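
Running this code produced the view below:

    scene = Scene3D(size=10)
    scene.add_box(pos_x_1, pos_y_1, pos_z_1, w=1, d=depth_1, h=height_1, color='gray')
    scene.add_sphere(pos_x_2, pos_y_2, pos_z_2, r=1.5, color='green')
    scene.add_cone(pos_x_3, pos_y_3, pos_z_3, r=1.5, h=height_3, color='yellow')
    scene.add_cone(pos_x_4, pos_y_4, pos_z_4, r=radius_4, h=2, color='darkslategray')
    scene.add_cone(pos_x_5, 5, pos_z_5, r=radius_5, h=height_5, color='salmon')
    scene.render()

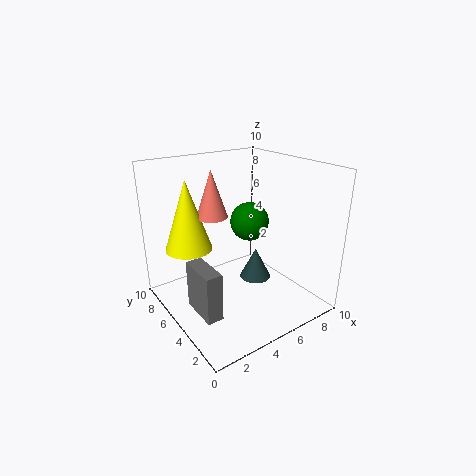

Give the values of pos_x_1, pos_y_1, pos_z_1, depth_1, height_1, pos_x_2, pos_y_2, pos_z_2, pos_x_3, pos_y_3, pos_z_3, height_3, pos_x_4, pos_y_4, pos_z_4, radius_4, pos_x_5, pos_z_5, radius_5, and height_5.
pos_x_1 = 0.5; pos_y_1 = 1.5; pos_z_1 = 2; depth_1 = 2.5; height_1 = 3; pos_x_2 = 7.5; pos_y_2 = 7; pos_z_2 = 5; pos_x_3 = 1.5; pos_y_3 = 5.5; pos_z_3 = 5; height_3 = 4.5; pos_x_4 = 5; pos_y_4 = 3; pos_z_4 = 3; radius_4 = 1; pos_x_5 = 3; pos_z_5 = 7; radius_5 = 1; height_5 = 3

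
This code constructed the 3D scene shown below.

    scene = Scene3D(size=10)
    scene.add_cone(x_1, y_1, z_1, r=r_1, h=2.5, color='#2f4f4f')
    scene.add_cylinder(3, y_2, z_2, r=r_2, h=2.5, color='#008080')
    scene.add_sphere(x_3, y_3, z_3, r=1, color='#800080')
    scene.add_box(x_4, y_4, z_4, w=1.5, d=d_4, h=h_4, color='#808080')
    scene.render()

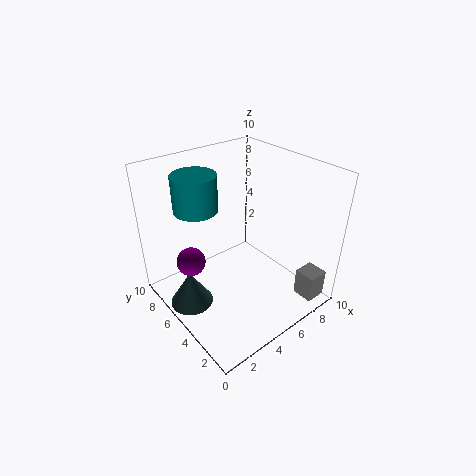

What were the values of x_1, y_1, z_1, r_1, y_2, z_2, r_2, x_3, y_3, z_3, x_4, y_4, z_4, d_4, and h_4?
x_1 = 1.5; y_1 = 6; z_1 = 0.5; r_1 = 1.5; y_2 = 7; z_2 = 7; r_2 = 1.5; x_3 = 2; y_3 = 6.5; z_3 = 3.5; x_4 = 8; y_4 = 0.5; z_4 = 0.5; d_4 = 1.5; h_4 = 2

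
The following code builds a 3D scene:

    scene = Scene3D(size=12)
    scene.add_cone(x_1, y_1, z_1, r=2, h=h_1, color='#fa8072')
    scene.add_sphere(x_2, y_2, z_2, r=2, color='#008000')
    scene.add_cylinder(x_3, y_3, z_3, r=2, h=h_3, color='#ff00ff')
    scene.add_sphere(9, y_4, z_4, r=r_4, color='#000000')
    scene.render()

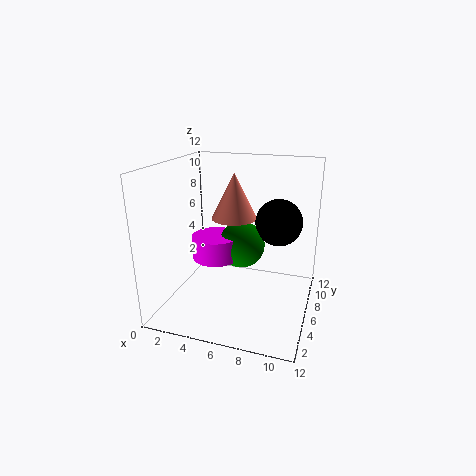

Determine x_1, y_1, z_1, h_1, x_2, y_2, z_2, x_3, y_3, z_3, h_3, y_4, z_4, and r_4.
x_1 = 5, y_1 = 8, z_1 = 7, h_1 = 4, x_2 = 6, y_2 = 7, z_2 = 5, x_3 = 4, y_3 = 6, z_3 = 4, h_3 = 2, y_4 = 8, z_4 = 7, r_4 = 2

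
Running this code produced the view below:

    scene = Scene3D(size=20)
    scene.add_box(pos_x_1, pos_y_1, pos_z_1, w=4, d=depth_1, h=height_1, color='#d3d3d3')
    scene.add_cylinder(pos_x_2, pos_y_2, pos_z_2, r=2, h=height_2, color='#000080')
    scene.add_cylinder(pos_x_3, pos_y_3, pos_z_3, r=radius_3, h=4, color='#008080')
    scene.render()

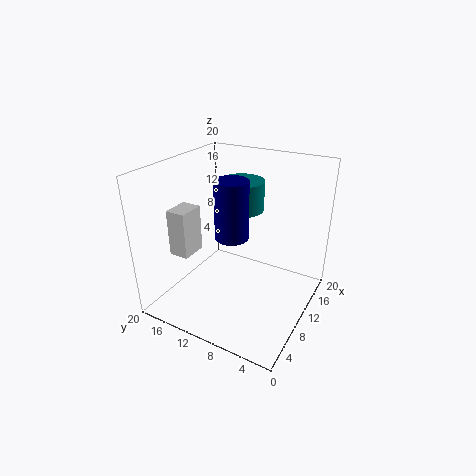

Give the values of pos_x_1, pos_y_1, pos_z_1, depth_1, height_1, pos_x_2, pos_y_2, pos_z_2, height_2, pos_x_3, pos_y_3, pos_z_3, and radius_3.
pos_x_1 = 7, pos_y_1 = 17, pos_z_1 = 6, depth_1 = 3, height_1 = 7, pos_x_2 = 5, pos_y_2 = 8, pos_z_2 = 13, height_2 = 7, pos_x_3 = 11, pos_y_3 = 10, pos_z_3 = 14, radius_3 = 3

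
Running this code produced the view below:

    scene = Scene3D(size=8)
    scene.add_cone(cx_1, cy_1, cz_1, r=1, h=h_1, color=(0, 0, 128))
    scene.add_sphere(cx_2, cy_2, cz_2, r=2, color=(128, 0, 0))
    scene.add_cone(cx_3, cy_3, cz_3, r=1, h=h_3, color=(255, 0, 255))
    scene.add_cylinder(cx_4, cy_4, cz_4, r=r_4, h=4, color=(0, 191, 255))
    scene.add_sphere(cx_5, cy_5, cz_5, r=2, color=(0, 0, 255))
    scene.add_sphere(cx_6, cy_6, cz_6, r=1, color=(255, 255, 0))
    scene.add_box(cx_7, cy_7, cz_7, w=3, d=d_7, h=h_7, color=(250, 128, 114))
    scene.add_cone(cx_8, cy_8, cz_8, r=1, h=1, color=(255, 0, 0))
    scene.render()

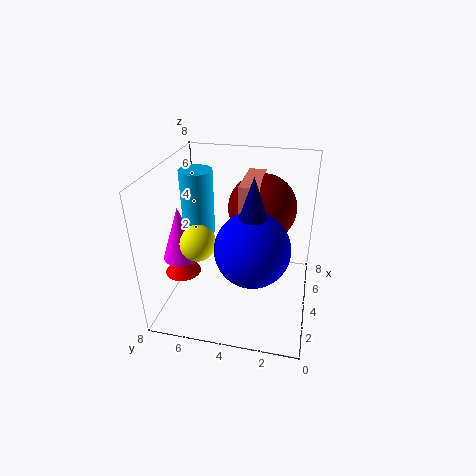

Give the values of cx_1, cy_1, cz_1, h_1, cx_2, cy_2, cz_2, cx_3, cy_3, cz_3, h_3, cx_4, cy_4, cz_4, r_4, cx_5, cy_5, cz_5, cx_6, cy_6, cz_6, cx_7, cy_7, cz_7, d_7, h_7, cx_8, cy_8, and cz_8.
cx_1 = 3
cy_1 = 3
cz_1 = 5
h_1 = 3
cx_2 = 6
cy_2 = 3
cz_2 = 5
cx_3 = 3
cy_3 = 7
cz_3 = 3
h_3 = 3
cx_4 = 6
cy_4 = 7
cz_4 = 3
r_4 = 1
cx_5 = 3
cy_5 = 3
cz_5 = 4
cx_6 = 3
cy_6 = 6
cz_6 = 4
cx_7 = 4
cy_7 = 3
cz_7 = 5
d_7 = 1
h_7 = 2
cx_8 = 3
cy_8 = 7
cz_8 = 2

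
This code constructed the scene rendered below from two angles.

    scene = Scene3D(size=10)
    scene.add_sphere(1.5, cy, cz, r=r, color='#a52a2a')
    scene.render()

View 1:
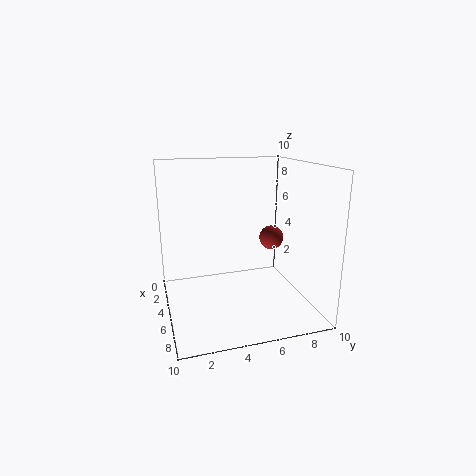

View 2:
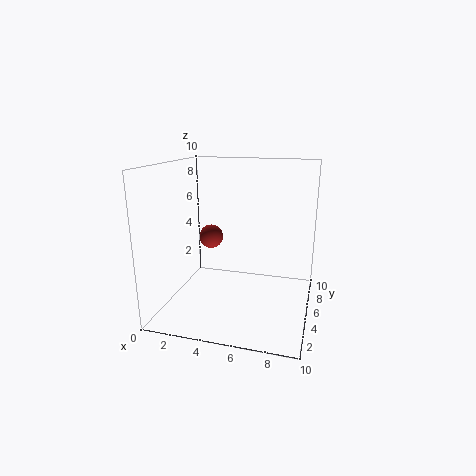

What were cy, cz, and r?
cy = 9, cz = 3.5, r = 1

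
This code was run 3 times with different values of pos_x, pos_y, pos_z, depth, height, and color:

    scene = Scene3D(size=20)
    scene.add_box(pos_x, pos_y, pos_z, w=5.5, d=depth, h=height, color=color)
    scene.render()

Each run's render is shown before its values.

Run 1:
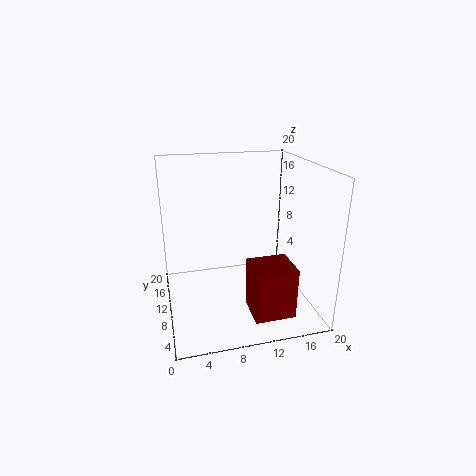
pos_x = 10.5; pos_y = 2.5; pos_z = 1; depth = 5; height = 7; color = 'maroon'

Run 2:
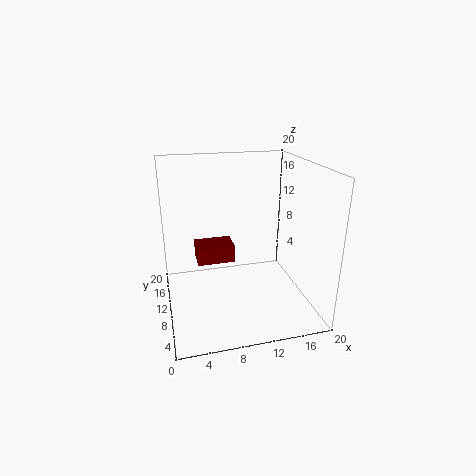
pos_x = 4.5; pos_y = 11.5; pos_z = 5.5; depth = 4; height = 2.5; color = 'maroon'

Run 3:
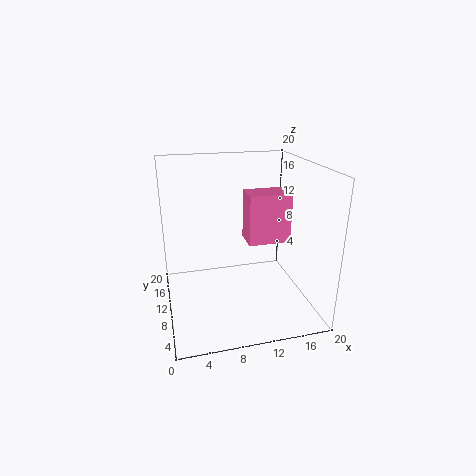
pos_x = 10.5; pos_y = 6; pos_z = 10.5; depth = 3.5; height = 6.5; color = 'hotpink'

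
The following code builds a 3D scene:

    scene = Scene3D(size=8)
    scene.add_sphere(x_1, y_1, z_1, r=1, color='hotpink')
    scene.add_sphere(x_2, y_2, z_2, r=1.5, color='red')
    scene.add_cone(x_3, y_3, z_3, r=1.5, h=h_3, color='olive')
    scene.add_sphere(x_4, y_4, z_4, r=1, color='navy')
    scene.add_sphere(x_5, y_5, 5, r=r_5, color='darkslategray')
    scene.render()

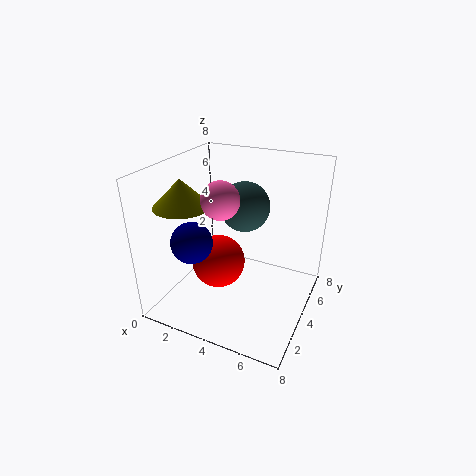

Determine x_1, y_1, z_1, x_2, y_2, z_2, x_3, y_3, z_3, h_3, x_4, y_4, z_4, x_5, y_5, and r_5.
x_1 = 3.5; y_1 = 3; z_1 = 6.5; x_2 = 3; y_2 = 3.5; z_2 = 2.5; x_3 = 1.5; y_3 = 2.5; z_3 = 6; h_3 = 1.5; x_4 = 3; y_4 = 1; z_4 = 5; x_5 = 3.5; y_5 = 6; r_5 = 1.5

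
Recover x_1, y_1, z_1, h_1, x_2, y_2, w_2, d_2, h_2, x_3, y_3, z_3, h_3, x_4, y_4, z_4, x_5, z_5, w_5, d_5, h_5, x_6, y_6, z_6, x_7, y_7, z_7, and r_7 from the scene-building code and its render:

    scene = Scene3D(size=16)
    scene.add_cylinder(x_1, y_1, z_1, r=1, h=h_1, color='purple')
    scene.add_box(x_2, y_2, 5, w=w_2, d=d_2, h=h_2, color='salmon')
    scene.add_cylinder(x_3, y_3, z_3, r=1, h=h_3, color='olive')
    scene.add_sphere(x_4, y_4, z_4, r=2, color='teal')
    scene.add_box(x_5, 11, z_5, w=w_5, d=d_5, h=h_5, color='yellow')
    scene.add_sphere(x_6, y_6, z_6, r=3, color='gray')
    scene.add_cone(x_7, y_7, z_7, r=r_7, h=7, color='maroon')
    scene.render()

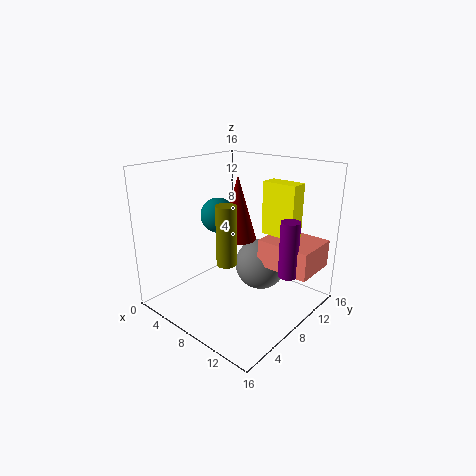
x_1 = 14
y_1 = 9
z_1 = 5
h_1 = 6
x_2 = 10
y_2 = 9
w_2 = 6
d_2 = 5
h_2 = 3
x_3 = 10
y_3 = 4
z_3 = 7
h_3 = 6
x_4 = 5
y_4 = 8
z_4 = 10
x_5 = 9
z_5 = 8
w_5 = 4
d_5 = 2
h_5 = 6
x_6 = 9
y_6 = 11
z_6 = 4
x_7 = 8
y_7 = 8
z_7 = 8
r_7 = 2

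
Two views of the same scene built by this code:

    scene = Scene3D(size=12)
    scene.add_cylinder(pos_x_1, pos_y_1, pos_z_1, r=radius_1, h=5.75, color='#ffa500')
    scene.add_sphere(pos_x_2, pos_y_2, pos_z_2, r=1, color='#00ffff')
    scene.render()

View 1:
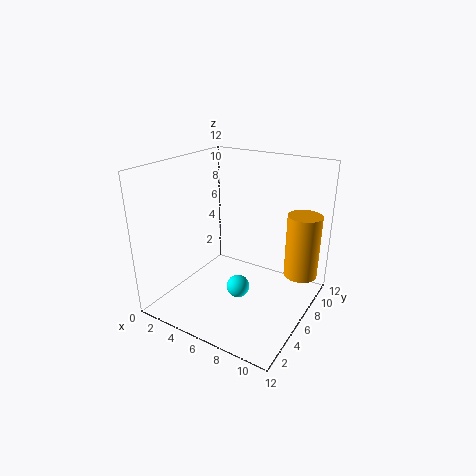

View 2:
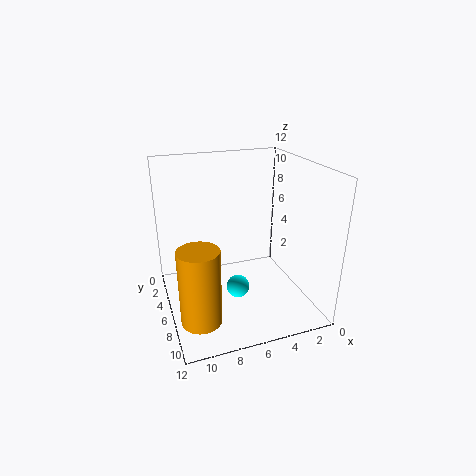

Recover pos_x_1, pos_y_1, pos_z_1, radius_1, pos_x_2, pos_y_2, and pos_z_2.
pos_x_1 = 10.25
pos_y_1 = 10
pos_z_1 = 1.75
radius_1 = 1.5
pos_x_2 = 6
pos_y_2 = 6
pos_z_2 = 1.25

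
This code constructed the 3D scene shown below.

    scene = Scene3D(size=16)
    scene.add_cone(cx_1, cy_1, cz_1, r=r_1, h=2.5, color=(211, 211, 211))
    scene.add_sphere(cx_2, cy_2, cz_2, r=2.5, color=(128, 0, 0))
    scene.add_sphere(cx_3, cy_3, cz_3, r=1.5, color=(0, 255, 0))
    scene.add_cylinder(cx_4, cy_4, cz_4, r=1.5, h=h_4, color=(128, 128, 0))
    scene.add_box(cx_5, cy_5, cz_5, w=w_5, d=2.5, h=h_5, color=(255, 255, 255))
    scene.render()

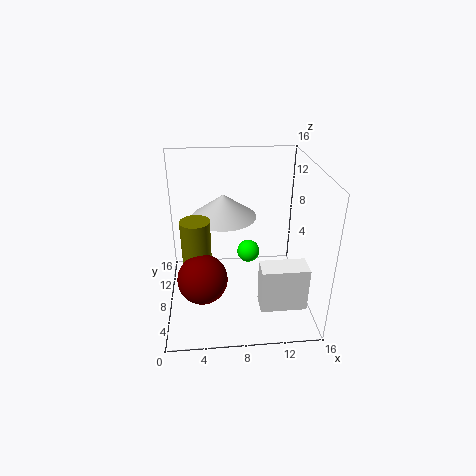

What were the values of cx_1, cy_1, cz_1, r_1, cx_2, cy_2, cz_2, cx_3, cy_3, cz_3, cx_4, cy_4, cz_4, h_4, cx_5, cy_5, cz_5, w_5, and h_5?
cx_1 = 6.5; cy_1 = 8.5; cz_1 = 10.5; r_1 = 3.5; cx_2 = 4; cy_2 = 3.5; cz_2 = 6; cx_3 = 10; cy_3 = 14; cz_3 = 2.5; cx_4 = 3.5; cy_4 = 5.5; cz_4 = 3.5; h_4 = 8; cx_5 = 10; cy_5 = 3; cz_5 = 1.5; w_5 = 5; h_5 = 5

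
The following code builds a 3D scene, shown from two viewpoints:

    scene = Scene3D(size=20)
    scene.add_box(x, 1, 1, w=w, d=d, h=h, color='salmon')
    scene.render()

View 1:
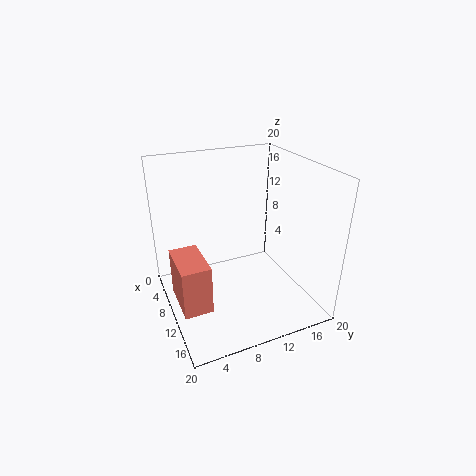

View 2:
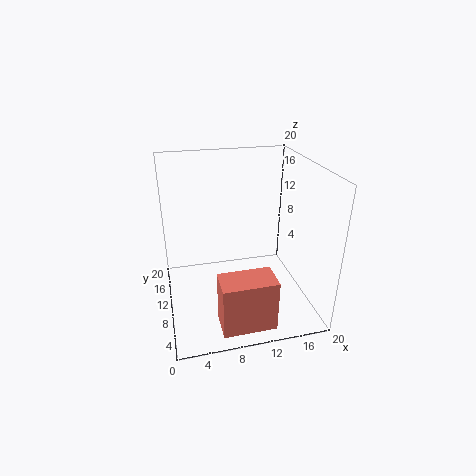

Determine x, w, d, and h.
x = 6
w = 7
d = 4
h = 7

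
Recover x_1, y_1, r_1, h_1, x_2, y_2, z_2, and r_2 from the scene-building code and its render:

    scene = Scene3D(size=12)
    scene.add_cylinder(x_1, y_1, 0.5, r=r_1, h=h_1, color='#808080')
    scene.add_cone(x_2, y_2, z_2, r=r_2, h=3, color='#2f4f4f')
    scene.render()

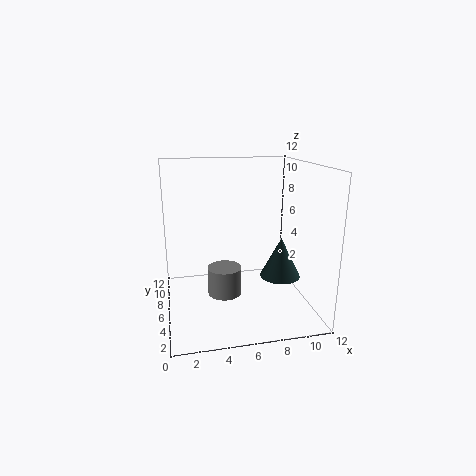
x_1 = 5; y_1 = 7; r_1 = 1.5; h_1 = 2.5; x_2 = 8.5; y_2 = 2.5; z_2 = 4; r_2 = 1.5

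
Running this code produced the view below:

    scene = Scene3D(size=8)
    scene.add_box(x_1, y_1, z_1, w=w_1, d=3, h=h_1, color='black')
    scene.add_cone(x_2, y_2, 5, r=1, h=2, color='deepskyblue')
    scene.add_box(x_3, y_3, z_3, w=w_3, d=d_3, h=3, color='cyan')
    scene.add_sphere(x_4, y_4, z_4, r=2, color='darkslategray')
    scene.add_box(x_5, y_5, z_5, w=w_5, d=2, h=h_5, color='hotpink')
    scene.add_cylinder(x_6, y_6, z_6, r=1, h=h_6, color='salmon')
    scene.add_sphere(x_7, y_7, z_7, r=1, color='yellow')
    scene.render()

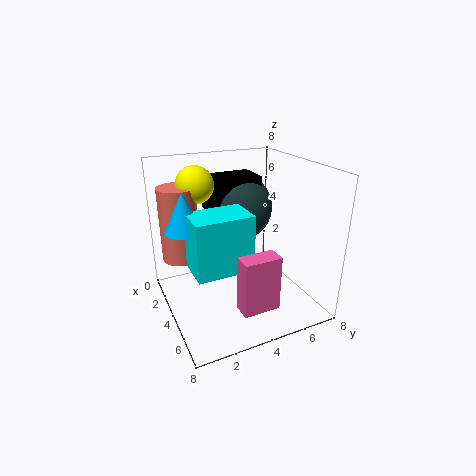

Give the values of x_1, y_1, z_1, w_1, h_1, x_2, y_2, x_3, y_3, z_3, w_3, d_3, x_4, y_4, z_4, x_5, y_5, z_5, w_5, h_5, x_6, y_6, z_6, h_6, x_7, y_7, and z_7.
x_1 = 1
y_1 = 3
z_1 = 5
w_1 = 2
h_1 = 2
x_2 = 4
y_2 = 1
x_3 = 4
y_3 = 1
z_3 = 3
w_3 = 2
d_3 = 3
x_4 = 2
y_4 = 5
z_4 = 5
x_5 = 6
y_5 = 3
z_5 = 1
w_5 = 1
h_5 = 3
x_6 = 3
y_6 = 1
z_6 = 3
h_6 = 4
x_7 = 3
y_7 = 2
z_7 = 7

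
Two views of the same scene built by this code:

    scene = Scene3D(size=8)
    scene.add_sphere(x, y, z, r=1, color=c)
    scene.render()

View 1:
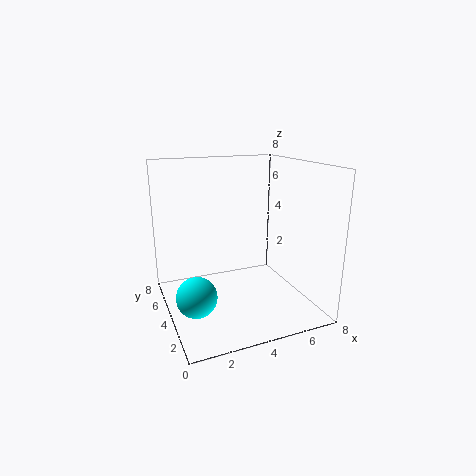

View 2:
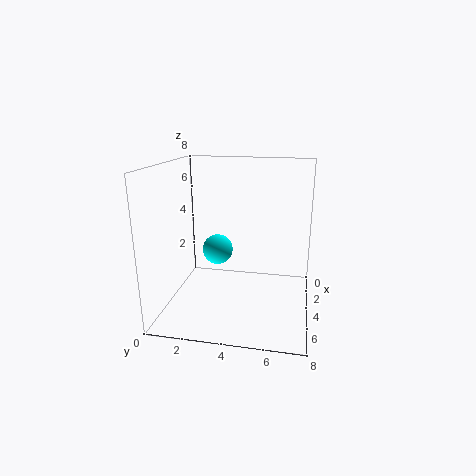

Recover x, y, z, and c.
x = 1, y = 2, z = 2, c = 'cyan'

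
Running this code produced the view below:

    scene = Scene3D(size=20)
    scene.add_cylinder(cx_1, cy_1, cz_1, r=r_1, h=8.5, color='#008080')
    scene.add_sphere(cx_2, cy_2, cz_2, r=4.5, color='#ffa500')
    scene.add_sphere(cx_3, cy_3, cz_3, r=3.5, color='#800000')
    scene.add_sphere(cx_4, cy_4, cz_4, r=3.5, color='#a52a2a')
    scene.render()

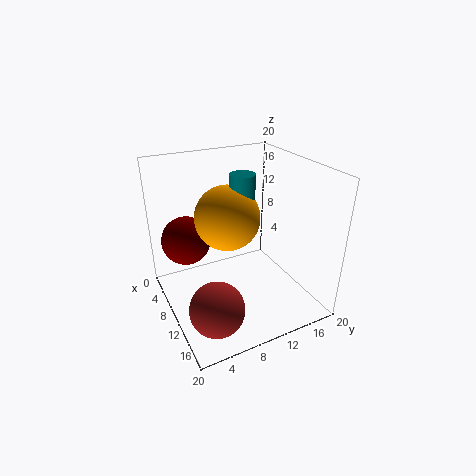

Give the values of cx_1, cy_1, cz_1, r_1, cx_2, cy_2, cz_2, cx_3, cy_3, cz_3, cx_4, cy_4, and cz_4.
cx_1 = 9.25
cy_1 = 11
cz_1 = 10.25
r_1 = 1.75
cx_2 = 8.75
cy_2 = 9
cz_2 = 12.75
cx_3 = 5.25
cy_3 = 4
cz_3 = 8.75
cx_4 = 16
cy_4 = 4
cz_4 = 4.25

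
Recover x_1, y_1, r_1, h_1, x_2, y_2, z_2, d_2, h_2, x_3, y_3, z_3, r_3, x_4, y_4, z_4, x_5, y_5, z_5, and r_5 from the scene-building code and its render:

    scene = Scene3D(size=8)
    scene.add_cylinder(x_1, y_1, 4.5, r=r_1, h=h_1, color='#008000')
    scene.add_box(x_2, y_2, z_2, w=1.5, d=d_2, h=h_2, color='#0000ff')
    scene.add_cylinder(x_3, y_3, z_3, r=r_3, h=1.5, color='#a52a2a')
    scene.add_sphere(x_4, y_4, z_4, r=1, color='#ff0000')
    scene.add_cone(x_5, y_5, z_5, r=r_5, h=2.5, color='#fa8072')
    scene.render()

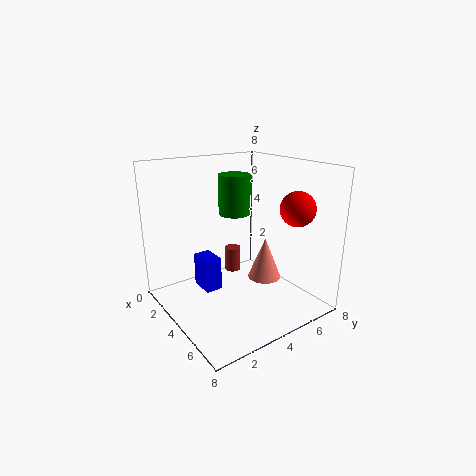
x_1 = 1.5, y_1 = 5.5, r_1 = 1, h_1 = 2.5, x_2 = 1.5, y_2 = 2.5, z_2 = 0.5, d_2 = 1, h_2 = 2, x_3 = 2, y_3 = 5, z_3 = 1, r_3 = 0.5, x_4 = 5.5, y_4 = 7, z_4 = 5.5, x_5 = 4, y_5 = 6, z_5 = 1, r_5 = 1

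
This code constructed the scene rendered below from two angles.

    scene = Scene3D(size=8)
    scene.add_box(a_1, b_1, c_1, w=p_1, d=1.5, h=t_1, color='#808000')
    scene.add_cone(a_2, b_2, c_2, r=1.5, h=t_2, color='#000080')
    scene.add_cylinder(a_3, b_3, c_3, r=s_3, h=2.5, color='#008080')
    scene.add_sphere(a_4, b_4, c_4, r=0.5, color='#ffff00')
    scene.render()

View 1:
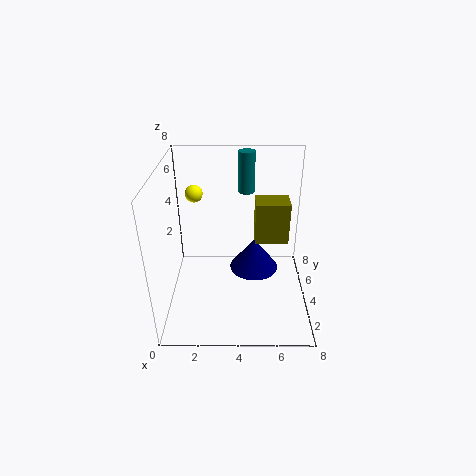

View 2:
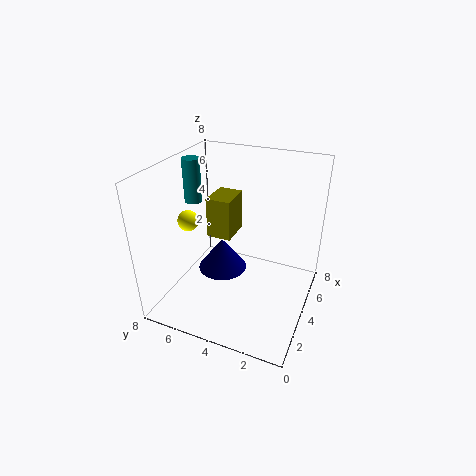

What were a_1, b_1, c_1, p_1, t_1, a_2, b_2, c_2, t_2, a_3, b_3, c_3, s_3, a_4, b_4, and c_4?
a_1 = 5, b_1 = 5, c_1 = 3, p_1 = 2, t_1 = 2.5, a_2 = 5, b_2 = 5.5, c_2 = 1, t_2 = 2, a_3 = 4.5, b_3 = 7, c_3 = 5.5, s_3 = 0.5, a_4 = 1.5, b_4 = 5.5, c_4 = 6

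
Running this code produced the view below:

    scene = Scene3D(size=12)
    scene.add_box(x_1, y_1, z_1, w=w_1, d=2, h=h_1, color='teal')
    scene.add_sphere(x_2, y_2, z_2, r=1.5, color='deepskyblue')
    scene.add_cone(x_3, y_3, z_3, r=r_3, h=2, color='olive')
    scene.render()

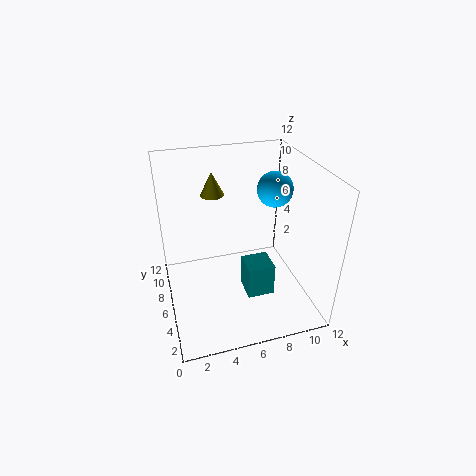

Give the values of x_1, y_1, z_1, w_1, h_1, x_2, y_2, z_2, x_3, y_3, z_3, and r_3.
x_1 = 5.5
y_1 = 1.5
z_1 = 3.5
w_1 = 2
h_1 = 2.5
x_2 = 9.5
y_2 = 7
z_2 = 9.5
x_3 = 4.5
y_3 = 8.5
z_3 = 9
r_3 = 1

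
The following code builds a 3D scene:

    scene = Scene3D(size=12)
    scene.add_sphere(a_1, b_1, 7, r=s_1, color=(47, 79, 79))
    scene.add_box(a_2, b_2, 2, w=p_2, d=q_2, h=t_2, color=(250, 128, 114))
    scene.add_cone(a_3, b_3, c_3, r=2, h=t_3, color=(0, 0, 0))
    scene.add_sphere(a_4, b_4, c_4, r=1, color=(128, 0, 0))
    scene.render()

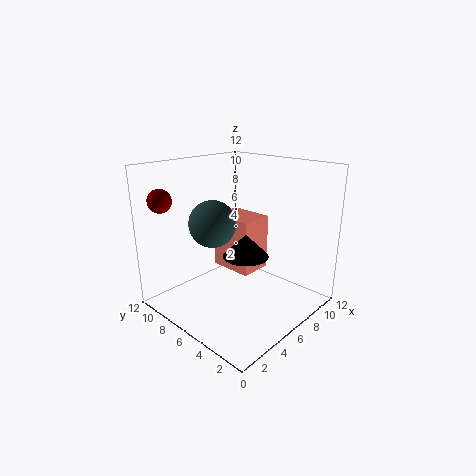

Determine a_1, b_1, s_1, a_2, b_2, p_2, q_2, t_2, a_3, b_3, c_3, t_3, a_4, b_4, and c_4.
a_1 = 5
b_1 = 8
s_1 = 2
a_2 = 7
b_2 = 6
p_2 = 3
q_2 = 4
t_2 = 5
a_3 = 7
b_3 = 6
c_3 = 4
t_3 = 2
a_4 = 2
b_4 = 11
c_4 = 9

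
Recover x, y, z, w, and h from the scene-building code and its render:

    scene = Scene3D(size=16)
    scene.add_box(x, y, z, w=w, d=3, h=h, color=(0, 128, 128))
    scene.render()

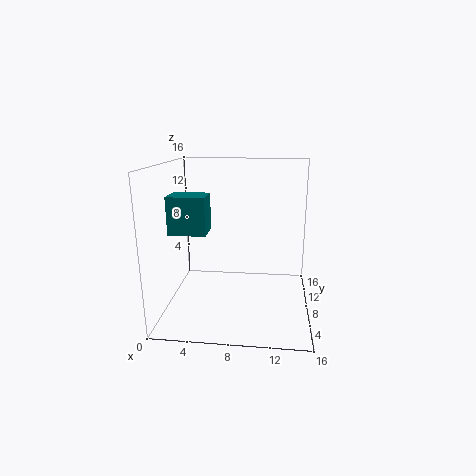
x = 1, y = 5, z = 9, w = 4, h = 4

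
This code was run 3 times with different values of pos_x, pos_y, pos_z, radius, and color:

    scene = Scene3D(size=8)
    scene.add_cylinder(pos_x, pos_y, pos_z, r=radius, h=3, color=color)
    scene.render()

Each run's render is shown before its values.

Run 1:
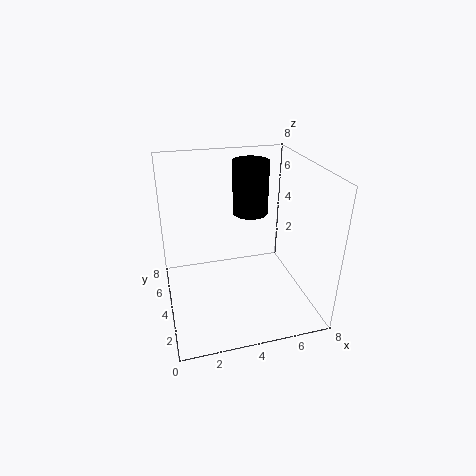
pos_x = 5; pos_y = 5; pos_z = 5; radius = 1; color = 'black'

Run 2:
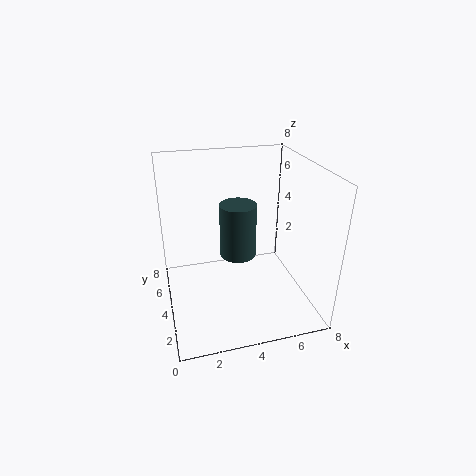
pos_x = 4; pos_y = 4; pos_z = 3; radius = 1; color = 'darkslategray'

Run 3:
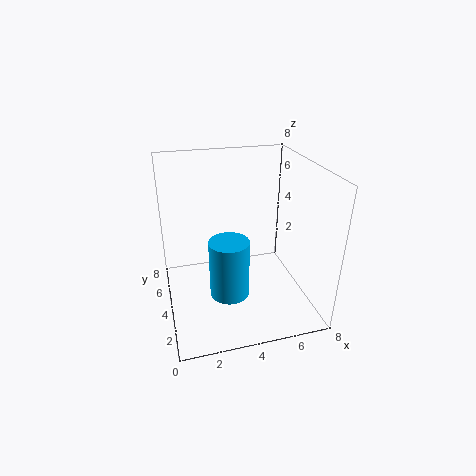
pos_x = 3; pos_y = 2; pos_z = 2; radius = 1; color = 'deepskyblue'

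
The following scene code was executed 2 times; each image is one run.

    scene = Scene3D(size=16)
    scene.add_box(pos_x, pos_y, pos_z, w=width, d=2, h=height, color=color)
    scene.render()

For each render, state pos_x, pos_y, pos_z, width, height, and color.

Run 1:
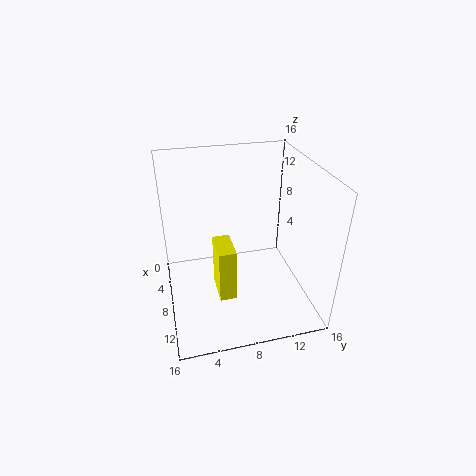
pos_x = 5.5, pos_y = 5.5, pos_z = 0.5, width = 4, height = 6.5, color = 'yellow'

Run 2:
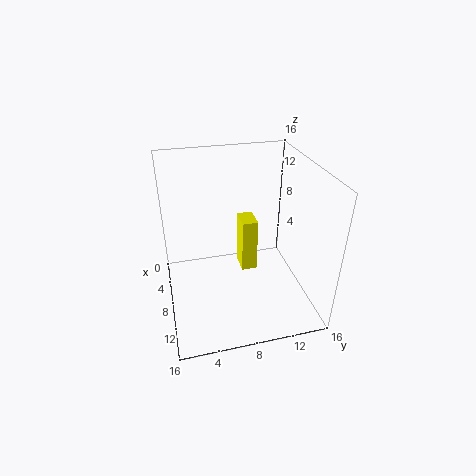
pos_x = 1.5, pos_y = 9.5, pos_z = 0.5, width = 3, height = 7, color = 'yellow'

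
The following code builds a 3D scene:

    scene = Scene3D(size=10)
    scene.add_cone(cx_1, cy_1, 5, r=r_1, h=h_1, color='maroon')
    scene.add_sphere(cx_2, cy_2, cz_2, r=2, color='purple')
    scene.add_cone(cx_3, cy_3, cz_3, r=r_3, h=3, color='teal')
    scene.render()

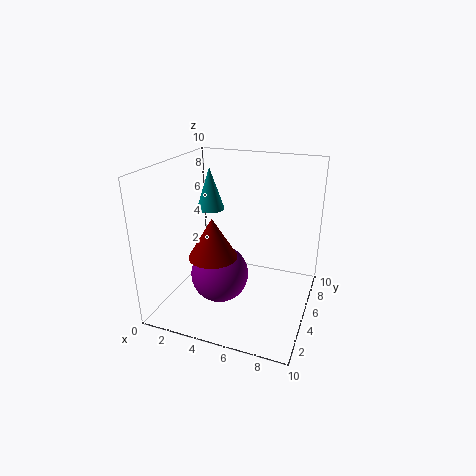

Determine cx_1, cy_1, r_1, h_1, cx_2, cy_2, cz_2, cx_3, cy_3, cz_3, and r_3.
cx_1 = 4.5; cy_1 = 2; r_1 = 1.5; h_1 = 2.5; cx_2 = 4; cy_2 = 4; cz_2 = 2.5; cx_3 = 2.5; cy_3 = 6; cz_3 = 6.5; r_3 = 1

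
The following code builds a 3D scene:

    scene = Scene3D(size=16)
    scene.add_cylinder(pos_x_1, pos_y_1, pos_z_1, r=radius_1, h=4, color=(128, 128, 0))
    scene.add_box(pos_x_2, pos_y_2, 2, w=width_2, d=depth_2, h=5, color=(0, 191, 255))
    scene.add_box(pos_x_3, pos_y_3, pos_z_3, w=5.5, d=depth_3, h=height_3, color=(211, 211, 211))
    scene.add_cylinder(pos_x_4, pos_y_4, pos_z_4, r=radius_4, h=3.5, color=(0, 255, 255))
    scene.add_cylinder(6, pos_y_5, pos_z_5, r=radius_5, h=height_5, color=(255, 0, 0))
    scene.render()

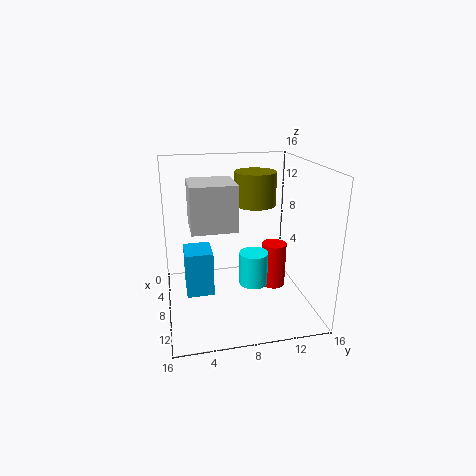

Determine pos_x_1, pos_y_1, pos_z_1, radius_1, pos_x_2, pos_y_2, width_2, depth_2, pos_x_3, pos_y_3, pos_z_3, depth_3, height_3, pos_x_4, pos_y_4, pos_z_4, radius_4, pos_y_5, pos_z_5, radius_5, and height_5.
pos_x_1 = 4, pos_y_1 = 11, pos_z_1 = 10.5, radius_1 = 2.5, pos_x_2 = 6, pos_y_2 = 2, width_2 = 3.5, depth_2 = 3, pos_x_3 = 1, pos_y_3 = 3, pos_z_3 = 8, depth_3 = 5.5, height_3 = 5.5, pos_x_4 = 11, pos_y_4 = 9, pos_z_4 = 4, radius_4 = 1.5, pos_y_5 = 13, pos_z_5 = 0.5, radius_5 = 1.5, height_5 = 5.5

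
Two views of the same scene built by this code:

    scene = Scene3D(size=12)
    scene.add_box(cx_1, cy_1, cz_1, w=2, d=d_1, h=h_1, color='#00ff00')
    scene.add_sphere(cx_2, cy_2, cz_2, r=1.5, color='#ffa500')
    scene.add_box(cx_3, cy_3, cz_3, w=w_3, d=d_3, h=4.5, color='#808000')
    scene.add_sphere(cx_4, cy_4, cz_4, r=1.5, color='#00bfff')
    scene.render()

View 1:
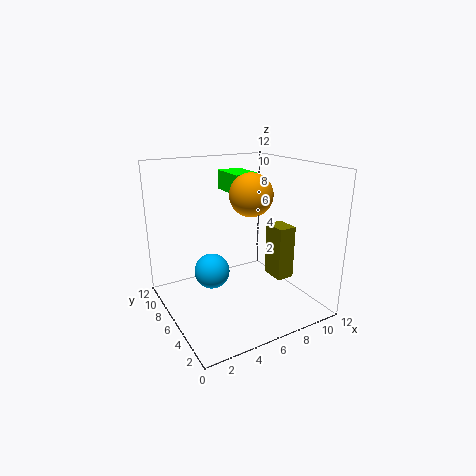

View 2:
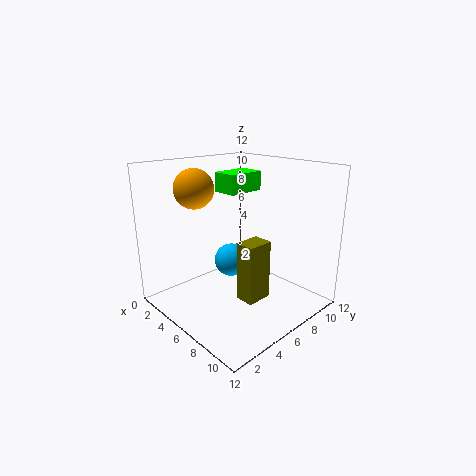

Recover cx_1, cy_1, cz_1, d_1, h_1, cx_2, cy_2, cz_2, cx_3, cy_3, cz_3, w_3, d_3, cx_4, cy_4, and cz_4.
cx_1 = 5, cy_1 = 4.5, cz_1 = 10, d_1 = 3, h_1 = 1.5, cx_2 = 5, cy_2 = 2.5, cz_2 = 10.5, cx_3 = 8.5, cy_3 = 3.5, cz_3 = 2.5, w_3 = 1.5, d_3 = 2, cx_4 = 4, cy_4 = 7, cz_4 = 3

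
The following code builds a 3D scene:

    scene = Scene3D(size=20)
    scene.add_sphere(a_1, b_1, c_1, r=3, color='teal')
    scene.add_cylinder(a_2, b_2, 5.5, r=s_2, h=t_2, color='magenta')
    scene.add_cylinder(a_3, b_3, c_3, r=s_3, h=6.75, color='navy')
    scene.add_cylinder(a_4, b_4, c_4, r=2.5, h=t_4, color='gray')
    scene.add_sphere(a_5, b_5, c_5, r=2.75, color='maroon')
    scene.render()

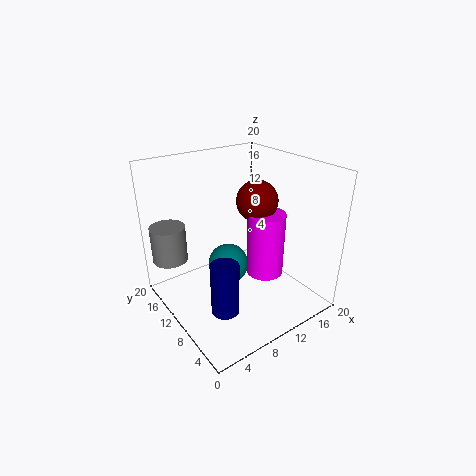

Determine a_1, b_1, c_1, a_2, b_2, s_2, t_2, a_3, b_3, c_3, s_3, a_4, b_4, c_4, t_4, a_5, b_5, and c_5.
a_1 = 10
b_1 = 12.5
c_1 = 4.5
a_2 = 12.25
b_2 = 6.75
s_2 = 2.5
t_2 = 8.75
a_3 = 4.25
b_3 = 4.75
c_3 = 3.75
s_3 = 1.75
a_4 = 2.5
b_4 = 16.5
c_4 = 6
t_4 = 5.25
a_5 = 12
b_5 = 8.5
c_5 = 15.5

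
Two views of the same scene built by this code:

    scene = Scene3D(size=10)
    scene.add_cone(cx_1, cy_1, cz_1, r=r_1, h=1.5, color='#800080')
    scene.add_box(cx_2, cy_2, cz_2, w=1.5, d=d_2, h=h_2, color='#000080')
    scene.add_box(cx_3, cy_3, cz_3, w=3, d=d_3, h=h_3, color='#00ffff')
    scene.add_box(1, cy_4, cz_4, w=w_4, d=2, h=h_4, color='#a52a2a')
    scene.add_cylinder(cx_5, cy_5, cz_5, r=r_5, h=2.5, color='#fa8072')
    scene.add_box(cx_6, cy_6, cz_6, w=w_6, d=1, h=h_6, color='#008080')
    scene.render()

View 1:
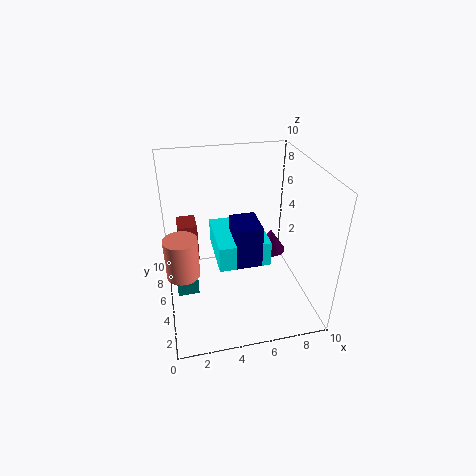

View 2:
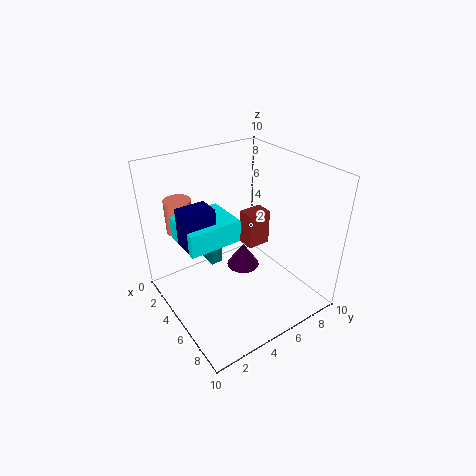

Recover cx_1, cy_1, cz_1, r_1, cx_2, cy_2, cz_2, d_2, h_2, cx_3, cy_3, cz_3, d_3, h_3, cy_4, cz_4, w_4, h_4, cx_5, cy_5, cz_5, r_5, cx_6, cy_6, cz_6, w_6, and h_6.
cx_1 = 7
cy_1 = 4
cz_1 = 4.5
r_1 = 1
cx_2 = 4
cy_2 = 1
cz_2 = 5.5
d_2 = 2
h_2 = 2.5
cx_3 = 3
cy_3 = 1
cz_3 = 5.5
d_3 = 3.5
h_3 = 1.5
cy_4 = 8
cz_4 = 1.5
w_4 = 1.5
h_4 = 3
cx_5 = 1
cy_5 = 2.5
cz_5 = 4.5
r_5 = 1
cx_6 = 0.5
cy_6 = 4.5
cz_6 = 1
w_6 = 1.5
h_6 = 1.5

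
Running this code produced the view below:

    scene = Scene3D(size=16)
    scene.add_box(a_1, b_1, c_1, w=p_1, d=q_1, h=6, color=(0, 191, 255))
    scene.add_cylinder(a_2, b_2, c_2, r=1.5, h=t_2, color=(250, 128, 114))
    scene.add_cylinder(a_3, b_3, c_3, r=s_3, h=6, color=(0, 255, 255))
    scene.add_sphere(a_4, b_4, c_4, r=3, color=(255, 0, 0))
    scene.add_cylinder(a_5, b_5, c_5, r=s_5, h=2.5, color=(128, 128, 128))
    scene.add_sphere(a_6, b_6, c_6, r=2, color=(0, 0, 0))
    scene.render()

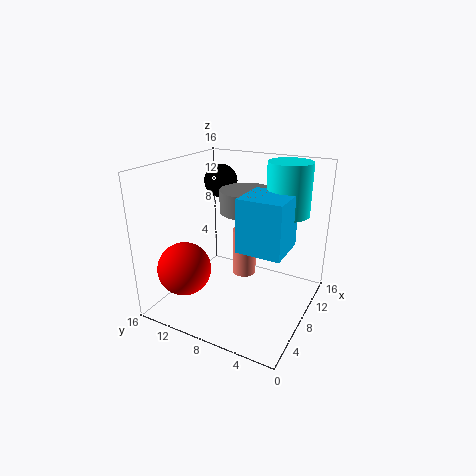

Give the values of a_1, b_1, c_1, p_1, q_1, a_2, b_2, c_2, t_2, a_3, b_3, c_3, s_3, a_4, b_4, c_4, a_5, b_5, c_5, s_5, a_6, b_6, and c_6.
a_1 = 6.5; b_1 = 2.5; c_1 = 7; p_1 = 5; q_1 = 5; a_2 = 12.5; b_2 = 9.5; c_2 = 1; t_2 = 6; a_3 = 12.5; b_3 = 4; c_3 = 10; s_3 = 2.5; a_4 = 4.5; b_4 = 13; c_4 = 4.5; a_5 = 10; b_5 = 8; c_5 = 10.5; s_5 = 3; a_6 = 12; b_6 = 12.5; c_6 = 13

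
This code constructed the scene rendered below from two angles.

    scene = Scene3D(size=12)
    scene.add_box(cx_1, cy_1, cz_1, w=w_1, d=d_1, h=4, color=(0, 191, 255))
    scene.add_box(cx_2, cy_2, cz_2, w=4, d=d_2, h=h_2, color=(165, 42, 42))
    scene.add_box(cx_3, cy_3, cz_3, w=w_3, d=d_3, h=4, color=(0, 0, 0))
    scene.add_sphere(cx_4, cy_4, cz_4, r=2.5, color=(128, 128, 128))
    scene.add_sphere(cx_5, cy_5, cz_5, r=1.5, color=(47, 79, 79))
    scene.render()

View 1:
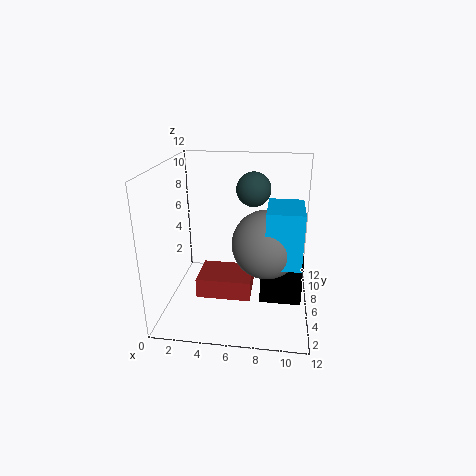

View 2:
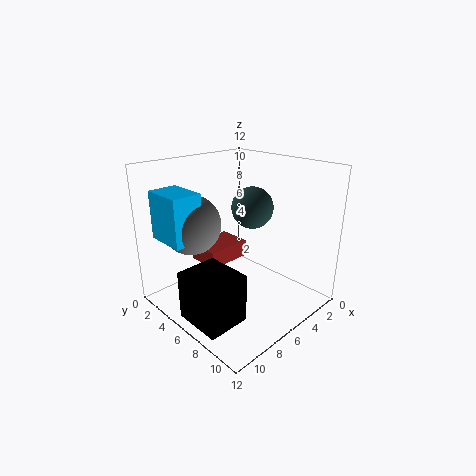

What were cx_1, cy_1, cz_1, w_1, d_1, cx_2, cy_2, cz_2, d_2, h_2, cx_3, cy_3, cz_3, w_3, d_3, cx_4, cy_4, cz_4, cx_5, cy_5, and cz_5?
cx_1 = 8.5
cy_1 = 1
cz_1 = 6
w_1 = 2.5
d_1 = 3.5
cx_2 = 3.5
cy_2 = 1.5
cz_2 = 3
d_2 = 3
h_2 = 1.5
cx_3 = 8
cy_3 = 5
cz_3 = 0.5
w_3 = 3.5
d_3 = 4
cx_4 = 8.5
cy_4 = 3
cz_4 = 7
cx_5 = 7
cy_5 = 8.5
cz_5 = 9.5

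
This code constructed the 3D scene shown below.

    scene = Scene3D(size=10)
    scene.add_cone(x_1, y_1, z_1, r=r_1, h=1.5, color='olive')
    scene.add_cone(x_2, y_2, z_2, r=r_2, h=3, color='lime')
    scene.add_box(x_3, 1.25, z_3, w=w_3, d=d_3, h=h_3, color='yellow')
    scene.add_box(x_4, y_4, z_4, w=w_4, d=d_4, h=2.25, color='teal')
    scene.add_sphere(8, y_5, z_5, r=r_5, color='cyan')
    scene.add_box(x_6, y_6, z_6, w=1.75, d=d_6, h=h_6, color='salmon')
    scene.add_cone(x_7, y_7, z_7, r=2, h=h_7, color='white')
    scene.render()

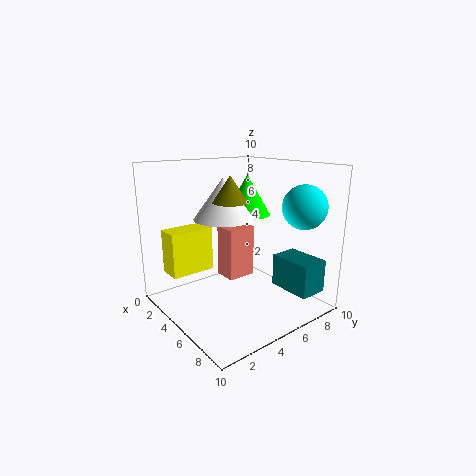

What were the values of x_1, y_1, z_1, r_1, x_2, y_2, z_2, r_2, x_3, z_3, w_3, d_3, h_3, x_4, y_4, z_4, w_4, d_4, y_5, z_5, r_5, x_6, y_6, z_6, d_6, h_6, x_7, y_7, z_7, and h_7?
x_1 = 7.5
y_1 = 2.5
z_1 = 8.25
r_1 = 1
x_2 = 3.25
y_2 = 7.25
z_2 = 6
r_2 = 1.75
x_3 = 0.75
z_3 = 2
w_3 = 1.75
d_3 = 3.25
h_3 = 3.25
x_4 = 6.5
y_4 = 7
z_4 = 1.5
w_4 = 3
d_4 = 2
y_5 = 8.25
z_5 = 7.25
r_5 = 1.5
x_6 = 1.75
y_6 = 5.5
z_6 = 1
d_6 = 2.25
h_6 = 4
x_7 = 4.75
y_7 = 4
z_7 = 6.5
h_7 = 2.75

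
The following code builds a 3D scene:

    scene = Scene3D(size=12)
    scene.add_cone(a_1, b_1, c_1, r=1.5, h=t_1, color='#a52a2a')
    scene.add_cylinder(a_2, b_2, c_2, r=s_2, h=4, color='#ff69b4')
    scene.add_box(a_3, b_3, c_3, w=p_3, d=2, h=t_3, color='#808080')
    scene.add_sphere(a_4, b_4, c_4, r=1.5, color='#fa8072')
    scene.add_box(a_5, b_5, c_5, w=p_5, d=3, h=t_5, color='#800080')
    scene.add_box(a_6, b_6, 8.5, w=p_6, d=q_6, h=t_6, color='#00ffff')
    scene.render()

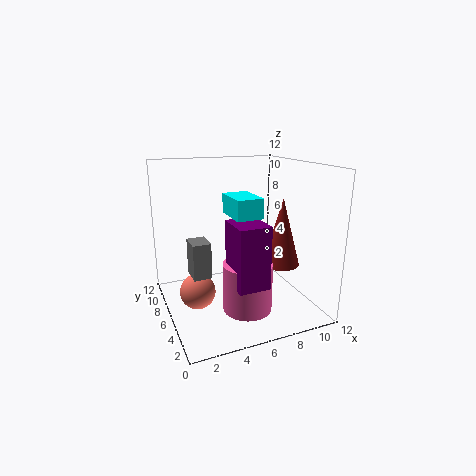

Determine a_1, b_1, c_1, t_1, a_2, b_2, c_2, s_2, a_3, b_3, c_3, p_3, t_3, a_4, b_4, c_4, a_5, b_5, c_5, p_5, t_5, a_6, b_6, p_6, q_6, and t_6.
a_1 = 9; b_1 = 4; c_1 = 4; t_1 = 5.5; a_2 = 6; b_2 = 4; c_2 = 0.5; s_2 = 2; a_3 = 2; b_3 = 5.5; c_3 = 3; p_3 = 1.5; t_3 = 3; a_4 = 2.5; b_4 = 6.5; c_4 = 1.5; a_5 = 4.5; b_5 = 2; c_5 = 3; p_5 = 2.5; t_5 = 5; a_6 = 4.5; b_6 = 2.5; p_6 = 2; q_6 = 3; t_6 = 1.5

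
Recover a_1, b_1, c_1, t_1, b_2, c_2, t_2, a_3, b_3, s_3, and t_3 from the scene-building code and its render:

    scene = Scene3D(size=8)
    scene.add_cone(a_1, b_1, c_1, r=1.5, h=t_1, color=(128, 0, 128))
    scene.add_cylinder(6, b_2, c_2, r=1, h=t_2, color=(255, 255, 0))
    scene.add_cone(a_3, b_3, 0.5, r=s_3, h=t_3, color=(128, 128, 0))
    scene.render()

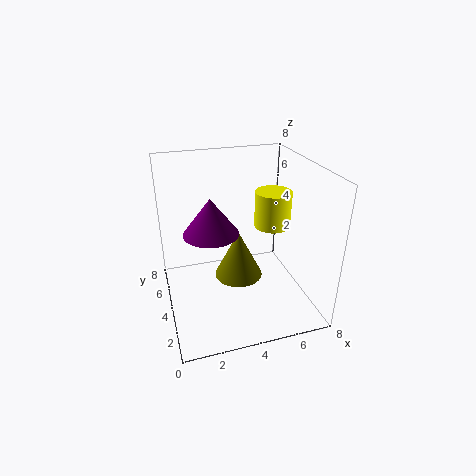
a_1 = 2.5; b_1 = 4; c_1 = 4.5; t_1 = 2; b_2 = 4; c_2 = 4.5; t_2 = 2; a_3 = 4.5; b_3 = 5.5; s_3 = 1.5; t_3 = 3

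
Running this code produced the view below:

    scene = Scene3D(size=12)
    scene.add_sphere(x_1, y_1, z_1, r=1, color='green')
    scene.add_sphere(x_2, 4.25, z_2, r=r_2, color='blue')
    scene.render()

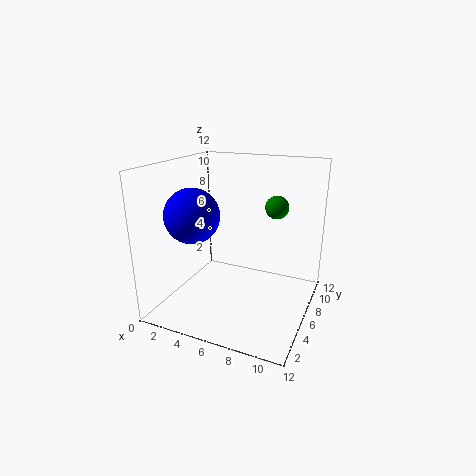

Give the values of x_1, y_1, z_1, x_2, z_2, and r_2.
x_1 = 8.5, y_1 = 8.5, z_1 = 8.25, x_2 = 2.75, z_2 = 8, r_2 = 2.25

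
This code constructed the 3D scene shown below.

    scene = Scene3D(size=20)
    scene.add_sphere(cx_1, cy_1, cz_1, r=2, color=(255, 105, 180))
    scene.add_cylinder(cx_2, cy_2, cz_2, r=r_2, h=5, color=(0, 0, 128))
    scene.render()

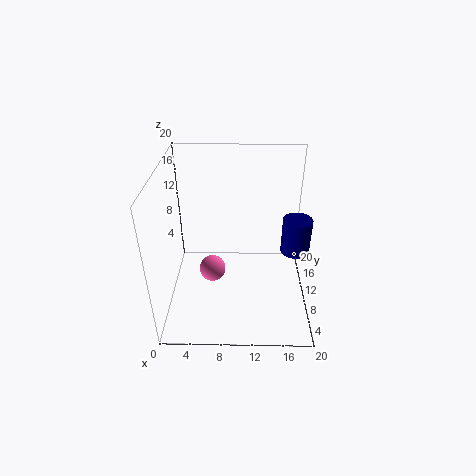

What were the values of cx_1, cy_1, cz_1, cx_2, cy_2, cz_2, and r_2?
cx_1 = 6
cy_1 = 12
cz_1 = 3
cx_2 = 18
cy_2 = 10
cz_2 = 8
r_2 = 2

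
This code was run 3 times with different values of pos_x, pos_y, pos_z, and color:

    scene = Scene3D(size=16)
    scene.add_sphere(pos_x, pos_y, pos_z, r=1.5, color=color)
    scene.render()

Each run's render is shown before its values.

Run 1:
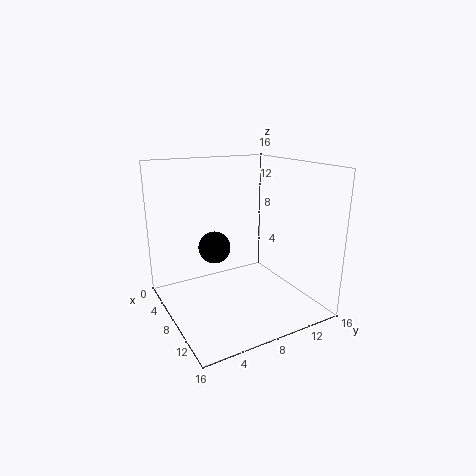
pos_x = 11.5
pos_y = 3.5
pos_z = 9
color = 'black'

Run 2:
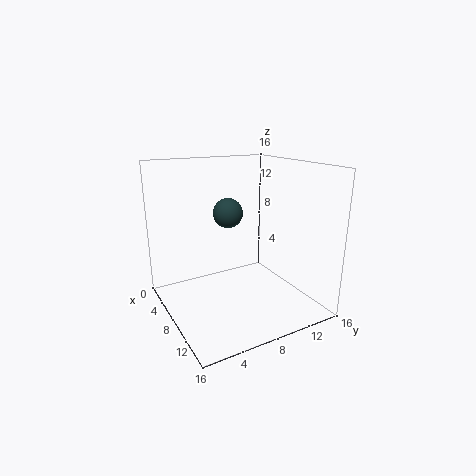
pos_x = 9.5
pos_y = 6
pos_z = 11.5
color = 'darkslategray'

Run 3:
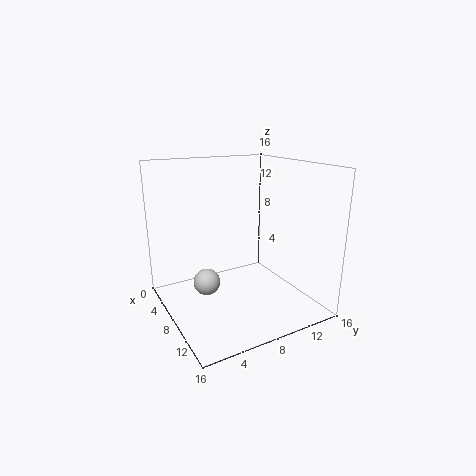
pos_x = 7
pos_y = 4.5
pos_z = 3
color = 'lightgray'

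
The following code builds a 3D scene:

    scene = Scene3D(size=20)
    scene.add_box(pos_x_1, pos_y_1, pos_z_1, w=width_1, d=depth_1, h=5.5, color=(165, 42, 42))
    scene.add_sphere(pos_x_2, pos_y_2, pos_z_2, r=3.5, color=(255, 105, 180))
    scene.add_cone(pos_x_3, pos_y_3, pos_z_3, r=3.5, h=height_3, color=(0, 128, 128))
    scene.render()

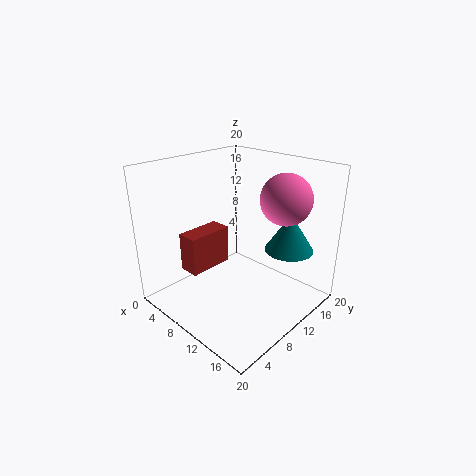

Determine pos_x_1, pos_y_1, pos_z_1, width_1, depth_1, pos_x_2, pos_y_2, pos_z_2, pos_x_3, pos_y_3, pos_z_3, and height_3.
pos_x_1 = 4; pos_y_1 = 4.5; pos_z_1 = 5; width_1 = 3; depth_1 = 6.5; pos_x_2 = 14.5; pos_y_2 = 14.5; pos_z_2 = 15.5; pos_x_3 = 14.5; pos_y_3 = 16; pos_z_3 = 7.5; height_3 = 5.5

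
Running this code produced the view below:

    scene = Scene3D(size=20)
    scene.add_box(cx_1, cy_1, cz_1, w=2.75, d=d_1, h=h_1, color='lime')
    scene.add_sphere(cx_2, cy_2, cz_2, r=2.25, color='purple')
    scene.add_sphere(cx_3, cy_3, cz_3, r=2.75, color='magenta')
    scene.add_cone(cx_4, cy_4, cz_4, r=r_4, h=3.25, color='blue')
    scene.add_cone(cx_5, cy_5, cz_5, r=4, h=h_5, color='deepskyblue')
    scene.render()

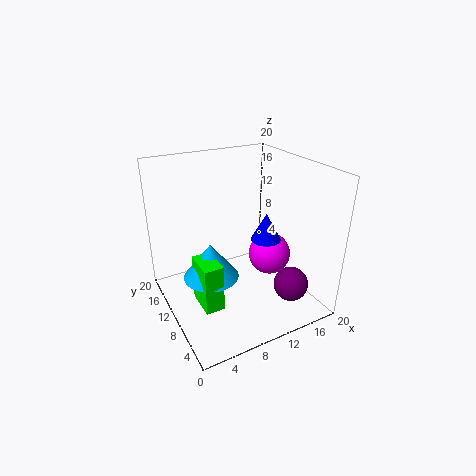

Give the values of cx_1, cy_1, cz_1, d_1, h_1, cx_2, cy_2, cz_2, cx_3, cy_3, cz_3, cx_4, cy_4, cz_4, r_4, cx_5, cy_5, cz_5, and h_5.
cx_1 = 4
cy_1 = 8
cz_1 = 0.25
d_1 = 4.75
h_1 = 7
cx_2 = 14
cy_2 = 2.75
cz_2 = 5.5
cx_3 = 12.75
cy_3 = 6.25
cz_3 = 8.75
cx_4 = 10
cy_4 = 3.25
cz_4 = 13
r_4 = 1.75
cx_5 = 6.5
cy_5 = 11.75
cz_5 = 3.75
h_5 = 5.25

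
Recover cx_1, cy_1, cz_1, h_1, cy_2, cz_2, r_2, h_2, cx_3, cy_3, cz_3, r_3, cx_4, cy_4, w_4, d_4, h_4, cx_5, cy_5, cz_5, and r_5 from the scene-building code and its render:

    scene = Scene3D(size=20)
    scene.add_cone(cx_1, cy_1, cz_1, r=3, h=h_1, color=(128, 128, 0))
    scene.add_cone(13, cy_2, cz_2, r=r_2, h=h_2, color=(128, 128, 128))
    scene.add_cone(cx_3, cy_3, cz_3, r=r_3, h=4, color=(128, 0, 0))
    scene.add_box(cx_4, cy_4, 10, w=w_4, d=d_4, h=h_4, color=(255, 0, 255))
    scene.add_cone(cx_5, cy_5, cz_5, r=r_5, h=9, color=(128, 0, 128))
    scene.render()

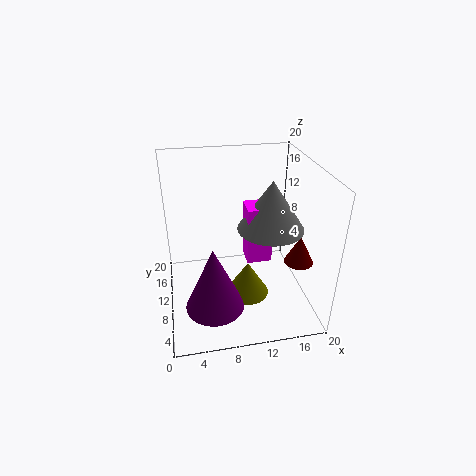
cx_1 = 11, cy_1 = 8, cz_1 = 2, h_1 = 5, cy_2 = 5, cz_2 = 14, r_2 = 4, h_2 = 6, cx_3 = 18, cy_3 = 7, cz_3 = 7, r_3 = 2, cx_4 = 10, cy_4 = 4, w_4 = 3, d_4 = 3, h_4 = 7, cx_5 = 6, cy_5 = 6, cz_5 = 2, r_5 = 4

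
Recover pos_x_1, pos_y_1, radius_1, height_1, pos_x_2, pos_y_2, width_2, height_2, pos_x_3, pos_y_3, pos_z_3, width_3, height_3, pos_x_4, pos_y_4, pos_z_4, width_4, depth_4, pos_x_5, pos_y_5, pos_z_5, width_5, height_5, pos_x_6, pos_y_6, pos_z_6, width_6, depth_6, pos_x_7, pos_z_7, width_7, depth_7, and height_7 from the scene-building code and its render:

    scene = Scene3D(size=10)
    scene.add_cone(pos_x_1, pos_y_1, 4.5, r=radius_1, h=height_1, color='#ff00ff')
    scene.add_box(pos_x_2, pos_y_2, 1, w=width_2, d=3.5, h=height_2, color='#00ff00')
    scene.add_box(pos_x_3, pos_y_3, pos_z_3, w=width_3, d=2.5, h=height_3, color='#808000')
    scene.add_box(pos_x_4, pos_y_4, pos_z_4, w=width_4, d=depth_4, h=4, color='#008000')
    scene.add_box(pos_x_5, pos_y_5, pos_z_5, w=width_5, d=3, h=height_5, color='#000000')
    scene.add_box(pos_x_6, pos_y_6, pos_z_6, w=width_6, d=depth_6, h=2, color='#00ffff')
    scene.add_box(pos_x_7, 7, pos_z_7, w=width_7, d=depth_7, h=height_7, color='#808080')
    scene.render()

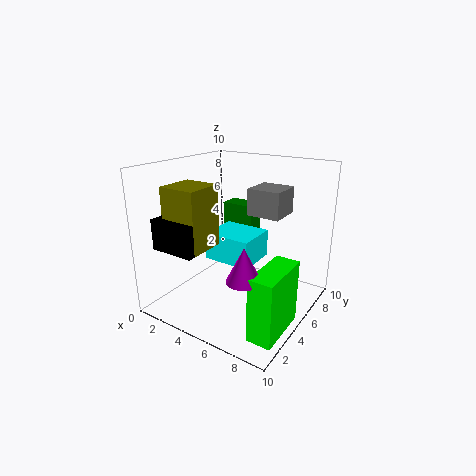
pos_x_1 = 8
pos_y_1 = 1
radius_1 = 1
height_1 = 2
pos_x_2 = 8.5
pos_y_2 = 0.5
width_2 = 1.5
height_2 = 4
pos_x_3 = 2
pos_y_3 = 1
pos_z_3 = 5
width_3 = 2.5
height_3 = 4
pos_x_4 = 2
pos_y_4 = 7.5
pos_z_4 = 2.5
width_4 = 2.5
depth_4 = 1.5
pos_x_5 = 1.5
pos_y_5 = 0.5
pos_z_5 = 5
width_5 = 3
height_5 = 2
pos_x_6 = 2.5
pos_y_6 = 4.5
pos_z_6 = 3
width_6 = 3.5
depth_6 = 3
pos_x_7 = 4.5
pos_z_7 = 6
width_7 = 2.5
depth_7 = 2.5
height_7 = 2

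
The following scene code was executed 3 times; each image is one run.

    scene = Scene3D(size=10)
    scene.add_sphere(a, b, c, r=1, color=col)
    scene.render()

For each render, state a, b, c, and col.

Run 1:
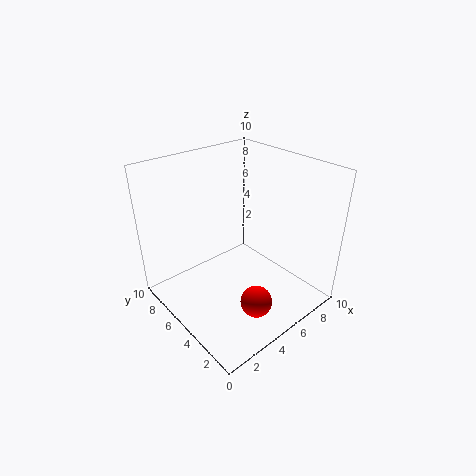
a = 3.5, b = 1.5, c = 2.5, col = 'red'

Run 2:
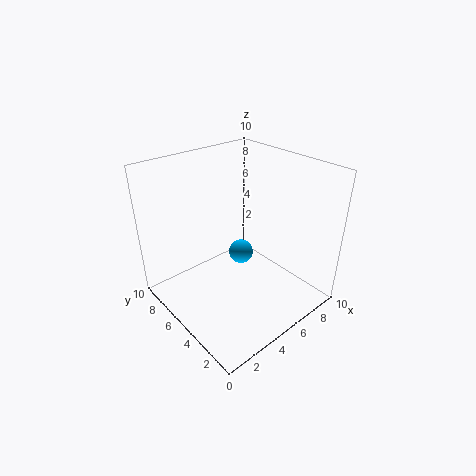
a = 7.5, b = 7.5, c = 1.5, col = 'deepskyblue'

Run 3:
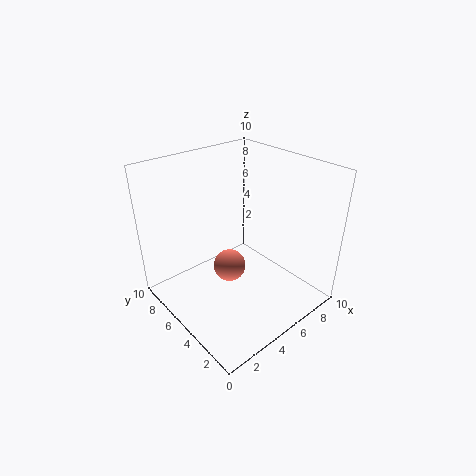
a = 3, b = 3.5, c = 4.5, col = 'salmon'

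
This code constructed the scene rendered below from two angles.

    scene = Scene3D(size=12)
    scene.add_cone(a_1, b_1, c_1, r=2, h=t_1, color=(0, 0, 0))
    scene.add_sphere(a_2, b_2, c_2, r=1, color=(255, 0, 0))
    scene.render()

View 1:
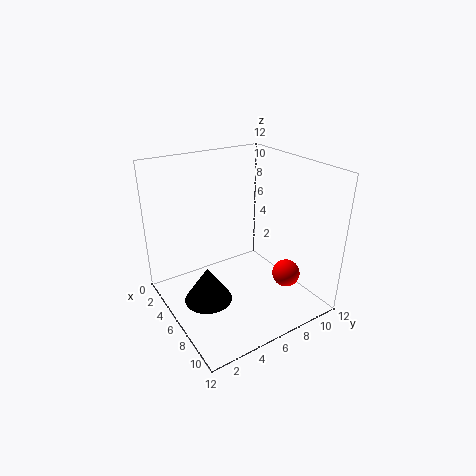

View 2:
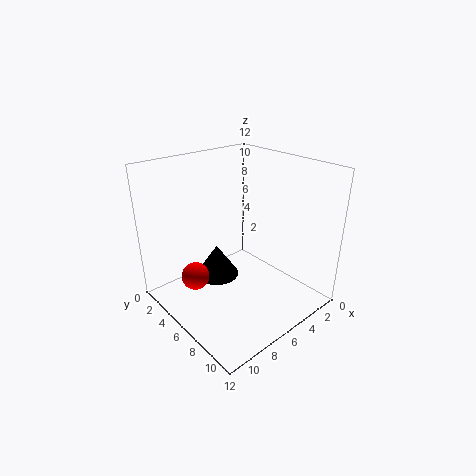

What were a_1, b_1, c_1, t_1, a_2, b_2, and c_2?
a_1 = 6, b_1 = 3, c_1 = 1, t_1 = 3, a_2 = 11, b_2 = 7, c_2 = 5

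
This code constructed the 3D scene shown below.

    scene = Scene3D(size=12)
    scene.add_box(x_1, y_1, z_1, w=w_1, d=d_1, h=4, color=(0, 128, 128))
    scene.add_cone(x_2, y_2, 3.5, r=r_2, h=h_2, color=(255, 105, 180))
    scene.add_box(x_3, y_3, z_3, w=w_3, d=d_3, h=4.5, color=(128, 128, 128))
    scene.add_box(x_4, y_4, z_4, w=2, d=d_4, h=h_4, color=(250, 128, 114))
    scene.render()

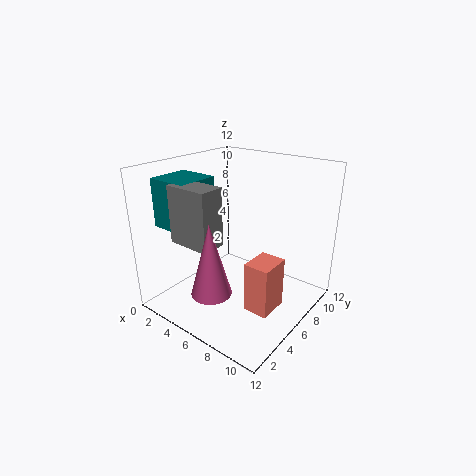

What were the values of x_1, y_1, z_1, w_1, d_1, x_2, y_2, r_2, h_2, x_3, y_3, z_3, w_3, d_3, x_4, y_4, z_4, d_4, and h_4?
x_1 = 0.5
y_1 = 2
z_1 = 7
w_1 = 3.5
d_1 = 3.5
x_2 = 7
y_2 = 1.5
r_2 = 1.5
h_2 = 5.5
x_3 = 3
y_3 = 1.5
z_3 = 6.5
w_3 = 3.5
d_3 = 2
x_4 = 8.5
y_4 = 3.5
z_4 = 1.5
d_4 = 2.5
h_4 = 4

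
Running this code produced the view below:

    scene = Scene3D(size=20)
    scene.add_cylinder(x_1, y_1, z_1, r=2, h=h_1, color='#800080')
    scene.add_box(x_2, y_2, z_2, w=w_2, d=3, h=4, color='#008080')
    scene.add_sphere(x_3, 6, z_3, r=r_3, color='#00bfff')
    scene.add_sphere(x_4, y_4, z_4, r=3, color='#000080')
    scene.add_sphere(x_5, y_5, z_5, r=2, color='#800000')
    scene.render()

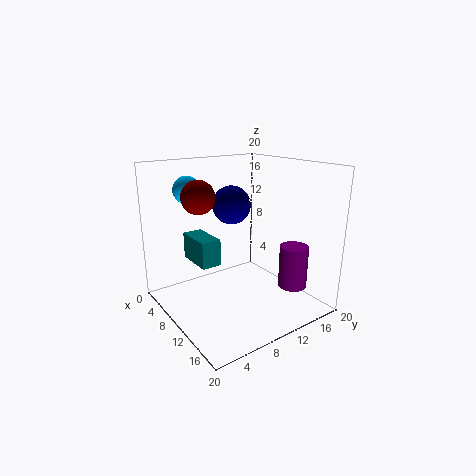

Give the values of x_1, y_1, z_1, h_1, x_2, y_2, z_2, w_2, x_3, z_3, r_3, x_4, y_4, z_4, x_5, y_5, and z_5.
x_1 = 15
y_1 = 16
z_1 = 3
h_1 = 6
x_2 = 1
y_2 = 6
z_2 = 5
w_2 = 6
x_3 = 3
z_3 = 16
r_3 = 2
x_4 = 4
y_4 = 13
z_4 = 13
x_5 = 12
y_5 = 3
z_5 = 17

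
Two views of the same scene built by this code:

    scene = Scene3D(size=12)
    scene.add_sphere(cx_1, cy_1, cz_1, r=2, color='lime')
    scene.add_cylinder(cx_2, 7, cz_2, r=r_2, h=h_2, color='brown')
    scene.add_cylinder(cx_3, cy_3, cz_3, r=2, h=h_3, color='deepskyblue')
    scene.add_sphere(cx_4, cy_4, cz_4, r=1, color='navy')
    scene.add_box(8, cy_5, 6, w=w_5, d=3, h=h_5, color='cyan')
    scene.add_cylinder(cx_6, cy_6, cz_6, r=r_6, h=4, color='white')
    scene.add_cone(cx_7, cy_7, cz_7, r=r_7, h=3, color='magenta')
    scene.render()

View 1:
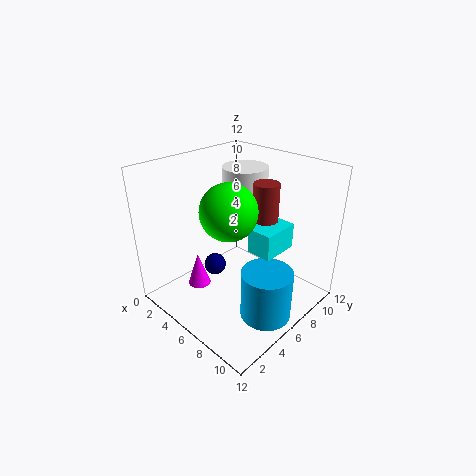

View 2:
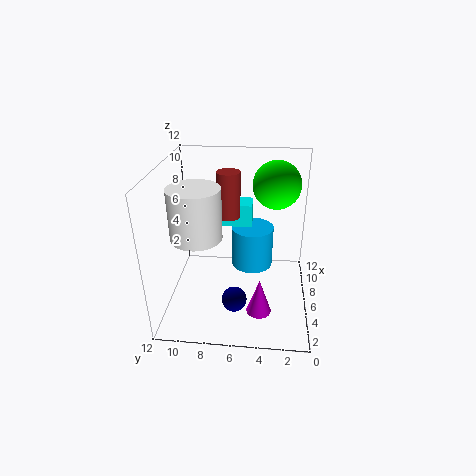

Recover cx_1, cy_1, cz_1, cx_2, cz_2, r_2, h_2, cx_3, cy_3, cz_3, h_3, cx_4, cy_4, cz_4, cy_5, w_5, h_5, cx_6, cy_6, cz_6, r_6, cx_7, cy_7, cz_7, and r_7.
cx_1 = 8
cy_1 = 3
cz_1 = 10
cx_2 = 8
cz_2 = 7
r_2 = 1
h_2 = 4
cx_3 = 10
cy_3 = 5
cz_3 = 1
h_3 = 4
cx_4 = 3
cy_4 = 6
cz_4 = 2
cy_5 = 5
w_5 = 2
h_5 = 2
cx_6 = 4
cy_6 = 9
cz_6 = 7
r_6 = 2
cx_7 = 3
cy_7 = 4
cz_7 = 1
r_7 = 1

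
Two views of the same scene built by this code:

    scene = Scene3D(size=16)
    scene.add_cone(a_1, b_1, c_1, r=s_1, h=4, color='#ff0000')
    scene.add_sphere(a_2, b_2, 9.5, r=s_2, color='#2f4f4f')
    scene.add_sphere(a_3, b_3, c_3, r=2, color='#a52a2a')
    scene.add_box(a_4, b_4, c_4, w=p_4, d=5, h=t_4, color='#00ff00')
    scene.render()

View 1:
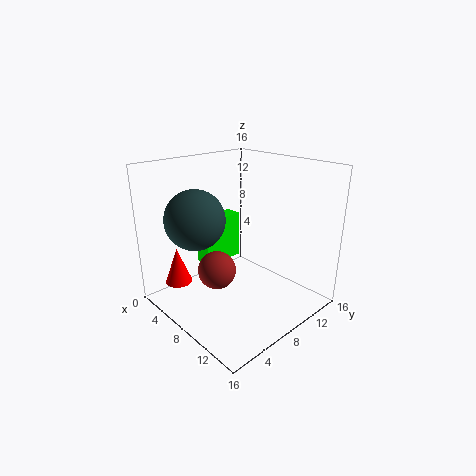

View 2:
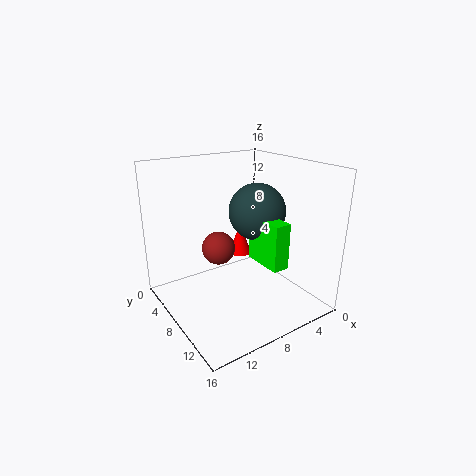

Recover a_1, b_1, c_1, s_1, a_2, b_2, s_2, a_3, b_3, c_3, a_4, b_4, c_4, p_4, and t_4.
a_1 = 4; b_1 = 2.5; c_1 = 3; s_1 = 1.5; a_2 = 3.5; b_2 = 5.5; s_2 = 3.5; a_3 = 8.5; b_3 = 4.5; c_3 = 5.5; a_4 = 3; b_4 = 6; c_4 = 4; p_4 = 2; t_4 = 5.5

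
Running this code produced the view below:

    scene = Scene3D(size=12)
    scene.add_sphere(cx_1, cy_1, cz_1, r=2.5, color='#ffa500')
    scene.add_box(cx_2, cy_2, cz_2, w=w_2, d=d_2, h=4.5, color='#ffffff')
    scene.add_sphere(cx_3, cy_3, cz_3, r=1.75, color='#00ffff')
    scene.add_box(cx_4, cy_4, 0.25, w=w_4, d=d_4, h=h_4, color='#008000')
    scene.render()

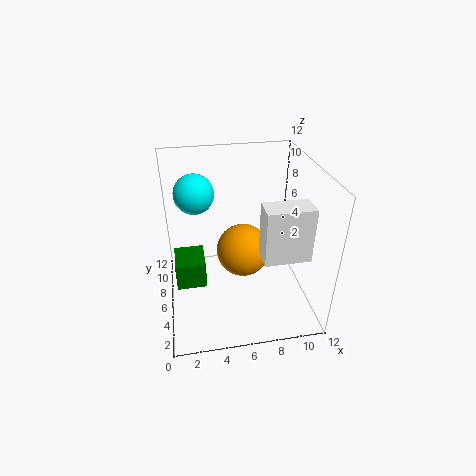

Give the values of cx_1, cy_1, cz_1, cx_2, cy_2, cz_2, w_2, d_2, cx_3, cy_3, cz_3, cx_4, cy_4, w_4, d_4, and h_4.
cx_1 = 7; cy_1 = 8.75; cz_1 = 2.75; cx_2 = 7.5; cy_2 = 2.75; cz_2 = 5.25; w_2 = 3.75; d_2 = 2; cx_3 = 2.75; cy_3 = 9.25; cz_3 = 8.75; cx_4 = 0.5; cy_4 = 7; w_4 = 2.75; d_4 = 3.25; h_4 = 2.5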